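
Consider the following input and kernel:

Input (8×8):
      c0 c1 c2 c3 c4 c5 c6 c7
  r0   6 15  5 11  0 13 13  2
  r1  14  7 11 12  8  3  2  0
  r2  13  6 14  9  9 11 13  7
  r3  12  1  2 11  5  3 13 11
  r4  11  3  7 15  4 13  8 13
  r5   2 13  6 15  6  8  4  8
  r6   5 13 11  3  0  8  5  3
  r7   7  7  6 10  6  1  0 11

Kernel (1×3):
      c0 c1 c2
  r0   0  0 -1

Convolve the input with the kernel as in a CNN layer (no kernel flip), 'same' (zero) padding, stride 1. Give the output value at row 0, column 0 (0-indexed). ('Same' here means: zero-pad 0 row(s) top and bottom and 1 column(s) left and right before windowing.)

-15

The receptive field on the zero-padded input at this output position is [0 6 15]. Elementwise product with the kernel and sum: 15·-1.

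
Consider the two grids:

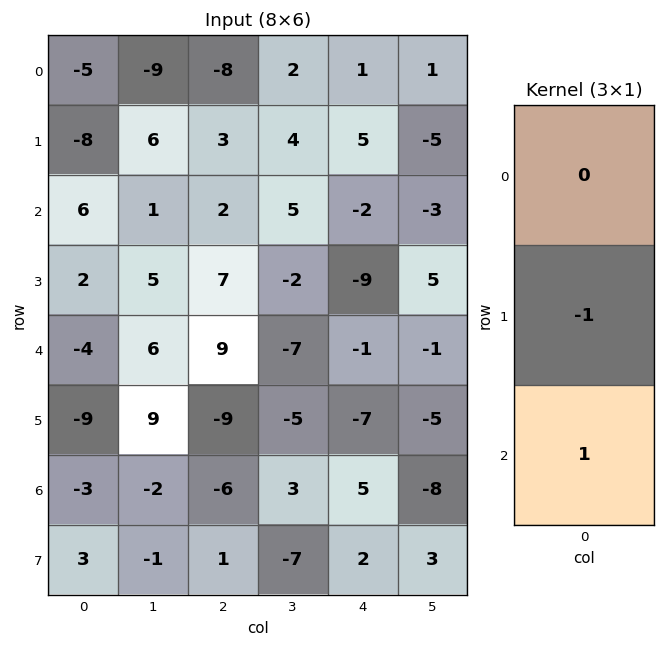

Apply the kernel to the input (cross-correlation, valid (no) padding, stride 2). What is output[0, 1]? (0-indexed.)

The receptive field on the input at this output position is [-8 / 3 / 2]. Elementwise product with the kernel and sum: 3·-1 + 2·1.

-1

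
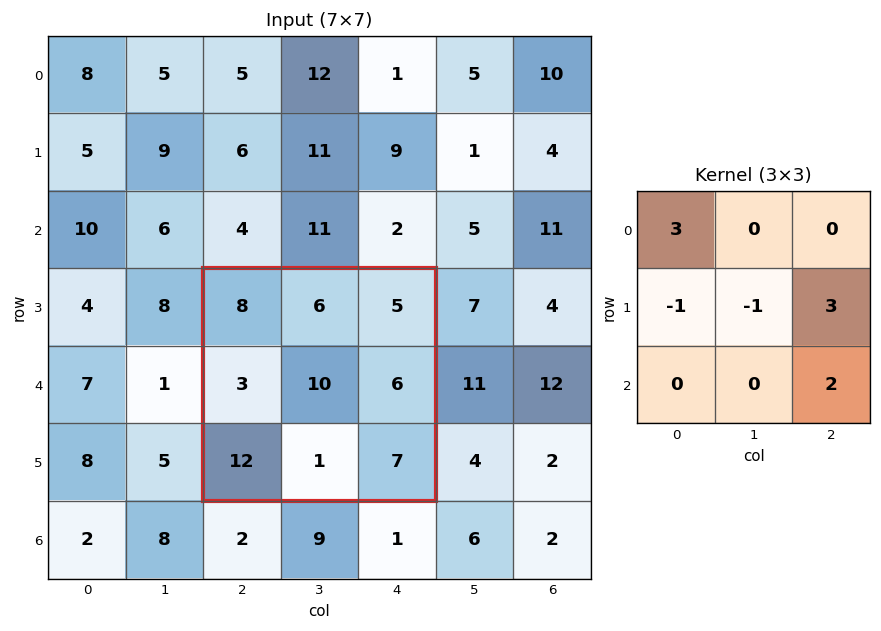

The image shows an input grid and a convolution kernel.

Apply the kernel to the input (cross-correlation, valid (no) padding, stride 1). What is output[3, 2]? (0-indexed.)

The receptive field on the input at this output position is [8 6 5 / 3 10 6 / 12 1 7]. Elementwise product with the kernel and sum: 8·3 + 3·-1 + 10·-1 + 6·3 + 7·2.

43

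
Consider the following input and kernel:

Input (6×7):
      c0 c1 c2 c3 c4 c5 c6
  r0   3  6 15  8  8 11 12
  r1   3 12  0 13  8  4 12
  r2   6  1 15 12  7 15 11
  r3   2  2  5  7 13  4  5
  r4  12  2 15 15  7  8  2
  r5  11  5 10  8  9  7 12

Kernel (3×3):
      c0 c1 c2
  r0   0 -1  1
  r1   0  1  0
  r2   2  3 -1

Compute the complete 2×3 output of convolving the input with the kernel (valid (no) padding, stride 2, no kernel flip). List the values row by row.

Output[0,0]: The receptive field on the input at this output position is [3 6 15 / 3 12 0 / 6 1 15]. Elementwise product with the kernel and sum: 6·-1 + 15·1 + 12·1 + 6·2 + 1·3 + 15·-1.

21 72 53
31 70 36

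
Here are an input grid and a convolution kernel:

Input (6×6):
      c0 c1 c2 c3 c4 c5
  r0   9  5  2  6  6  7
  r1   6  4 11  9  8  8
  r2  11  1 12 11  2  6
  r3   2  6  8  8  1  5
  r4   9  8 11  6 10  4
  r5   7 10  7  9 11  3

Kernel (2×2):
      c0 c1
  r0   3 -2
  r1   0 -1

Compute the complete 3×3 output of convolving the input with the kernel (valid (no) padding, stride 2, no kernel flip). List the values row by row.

Output[0,0]: The receptive field on the input at this output position is [9 5 / 6 4]. Elementwise product with the kernel and sum: 9·3 + 5·-2 + 4·-1.

13 -15 -4
25 6 -11
1 12 19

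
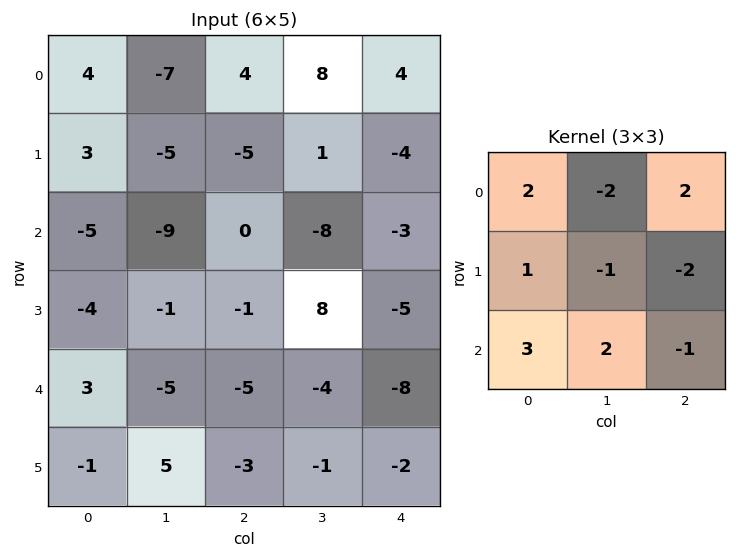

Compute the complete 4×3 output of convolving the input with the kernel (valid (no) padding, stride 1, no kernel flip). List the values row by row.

15 -27 -11
-3 -4 12
11 -71 -4
20 34 -22

Output[0,0]: The receptive field on the input at this output position is [4 -7 4 / 3 -5 -5 / -5 -9 0]. Elementwise product with the kernel and sum: 4·2 + -7·-2 + 4·2 + 3·1 + -5·-1 + -5·-2 + -5·3 + -9·2 + 0·-1.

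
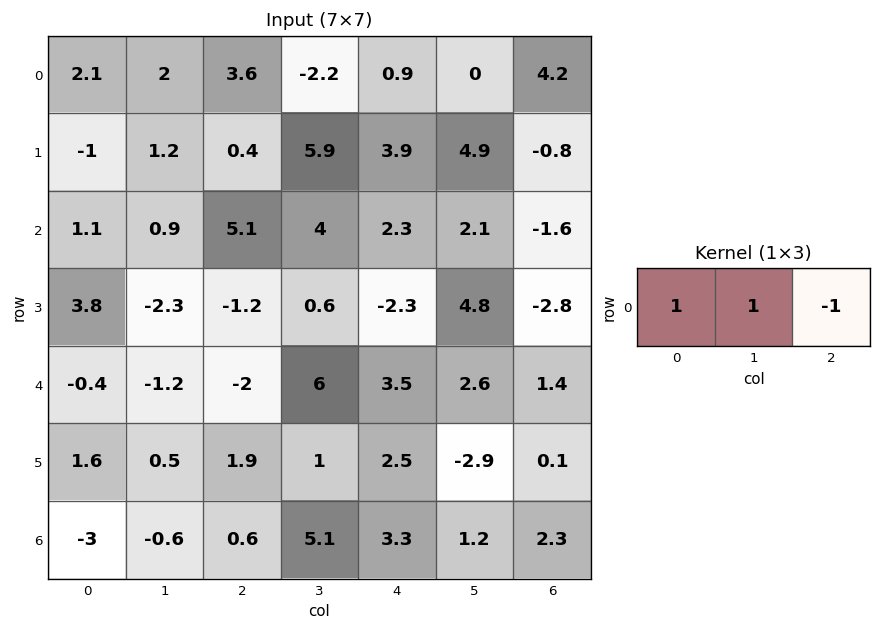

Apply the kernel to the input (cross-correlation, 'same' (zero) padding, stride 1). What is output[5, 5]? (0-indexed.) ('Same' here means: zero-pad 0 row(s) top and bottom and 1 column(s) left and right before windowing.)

The receptive field on the zero-padded input at this output position is [2.5 -2.9 0.1]. Elementwise product with the kernel and sum: 2.5·1 + -2.9·1 + 0.1·-1.

-0.5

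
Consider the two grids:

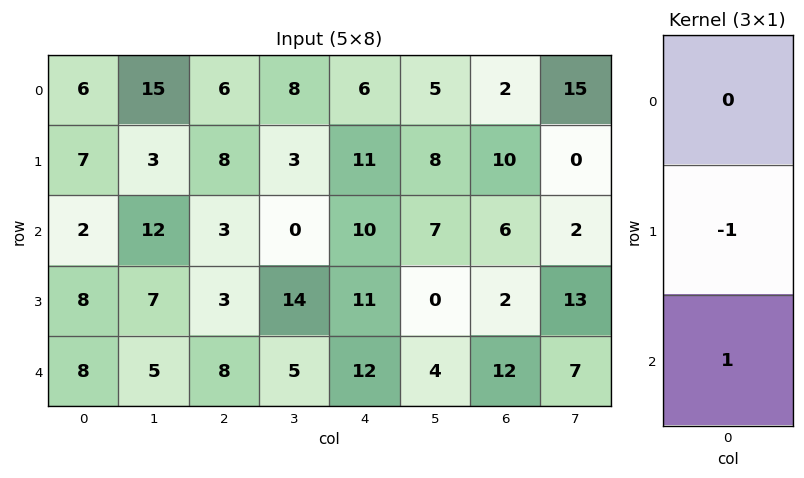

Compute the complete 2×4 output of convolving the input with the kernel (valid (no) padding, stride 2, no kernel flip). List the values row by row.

-5 -5 -1 -4
0 5 1 10

Output[0,0]: The receptive field on the input at this output position is [6 / 7 / 2]. Elementwise product with the kernel and sum: 7·-1 + 2·1.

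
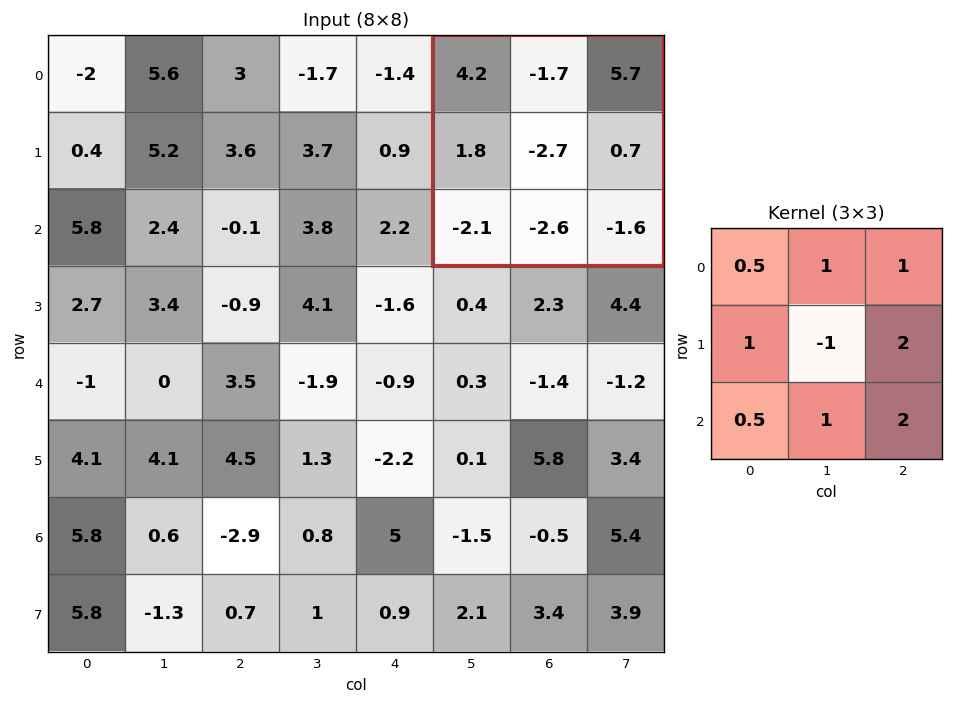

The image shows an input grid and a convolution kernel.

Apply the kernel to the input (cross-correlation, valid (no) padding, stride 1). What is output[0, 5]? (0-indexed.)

The receptive field on the input at this output position is [4.2 -1.7 5.7 / 1.8 -2.7 0.7 / -2.1 -2.6 -1.6]. Elementwise product with the kernel and sum: 4.2·0.5 + -1.7·1 + 5.7·1 + 1.8·1 + -2.7·-1 + 0.7·2 + -2.1·0.5 + -2.6·1 + -1.6·2.

5.15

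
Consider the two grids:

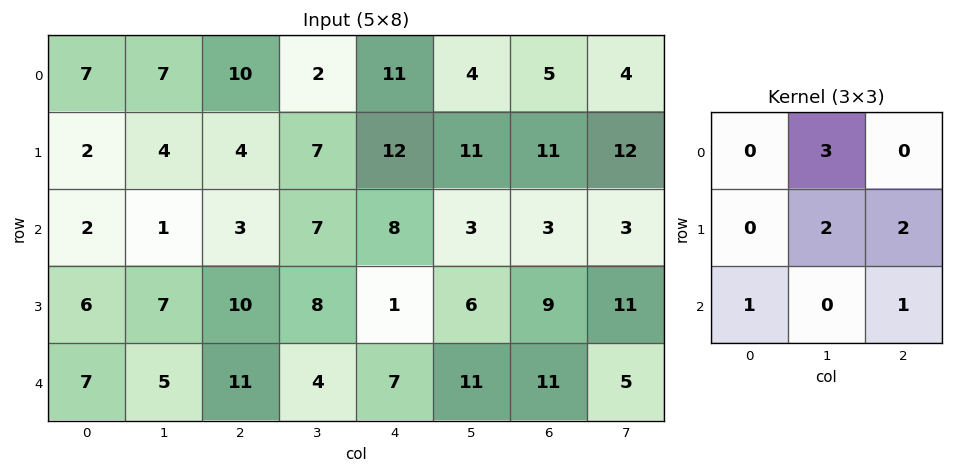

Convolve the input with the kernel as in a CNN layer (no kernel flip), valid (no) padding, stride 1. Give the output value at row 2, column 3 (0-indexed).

The receptive field on the input at this output position is [7 8 3 / 8 1 6 / 4 7 11]. Elementwise product with the kernel and sum: 8·3 + 1·2 + 6·2 + 4·1 + 11·1.

53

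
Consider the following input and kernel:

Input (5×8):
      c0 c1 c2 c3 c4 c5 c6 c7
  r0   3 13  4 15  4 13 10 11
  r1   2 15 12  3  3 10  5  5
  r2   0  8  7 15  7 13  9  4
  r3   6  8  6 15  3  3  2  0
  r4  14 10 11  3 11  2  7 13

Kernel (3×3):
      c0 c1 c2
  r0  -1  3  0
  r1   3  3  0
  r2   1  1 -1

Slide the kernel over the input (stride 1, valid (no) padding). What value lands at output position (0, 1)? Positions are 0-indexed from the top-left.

The receptive field on the input at this output position is [13 4 15 / 15 12 3 / 8 7 15]. Elementwise product with the kernel and sum: 13·-1 + 4·3 + 15·3 + 12·3 + 8·1 + 7·1 + 15·-1.

80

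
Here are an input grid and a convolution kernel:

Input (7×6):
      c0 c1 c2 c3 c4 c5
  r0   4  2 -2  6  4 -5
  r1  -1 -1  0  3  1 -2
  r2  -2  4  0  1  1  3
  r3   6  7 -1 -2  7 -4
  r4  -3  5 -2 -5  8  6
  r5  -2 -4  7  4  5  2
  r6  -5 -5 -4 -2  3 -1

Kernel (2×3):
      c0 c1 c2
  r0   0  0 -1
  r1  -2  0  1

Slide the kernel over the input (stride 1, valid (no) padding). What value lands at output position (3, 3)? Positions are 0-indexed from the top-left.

The receptive field on the input at this output position is [-2 7 -4 / -5 8 6]. Elementwise product with the kernel and sum: -4·-1 + -5·-2 + 6·1.

20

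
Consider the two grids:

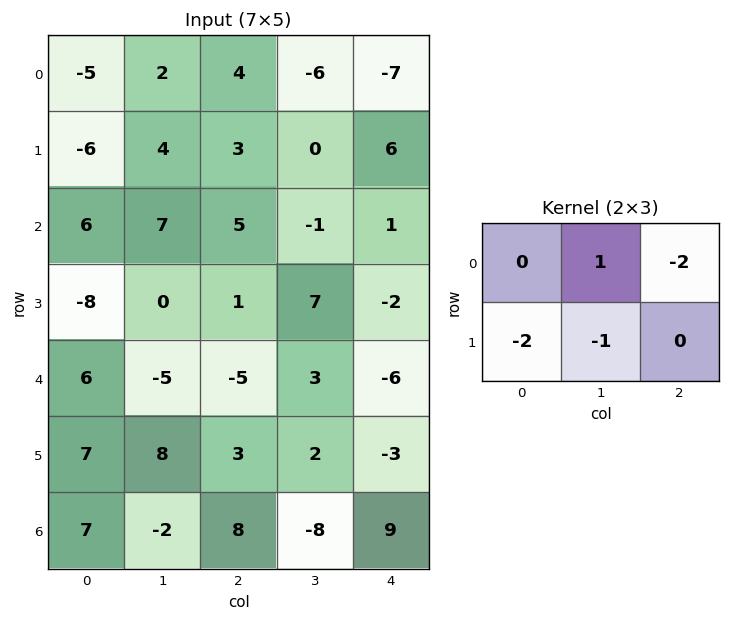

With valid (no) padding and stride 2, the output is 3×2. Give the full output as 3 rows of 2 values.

2 2
13 -12
-17 7

Output[0,0]: The receptive field on the input at this output position is [-5 2 4 / -6 4 3]. Elementwise product with the kernel and sum: 2·1 + 4·-2 + -6·-2 + 4·-1.
Output[0,1]: The receptive field on the input at this output position is [4 -6 -7 / 3 0 6]. Elementwise product with the kernel and sum: -6·1 + -7·-2 + 3·-2 + 0·-1.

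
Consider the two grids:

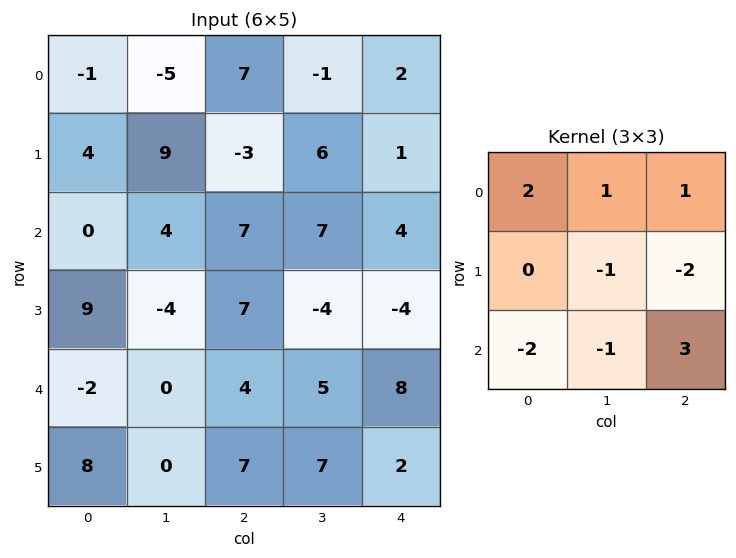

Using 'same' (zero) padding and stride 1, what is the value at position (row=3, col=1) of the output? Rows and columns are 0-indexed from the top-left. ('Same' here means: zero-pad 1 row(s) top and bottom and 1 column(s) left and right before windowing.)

17

The receptive field on the zero-padded input at this output position is [0 4 7 / 9 -4 7 / -2 0 4]. Elementwise product with the kernel and sum: 0·2 + 4·1 + 7·1 + -4·-1 + 7·-2 + -2·-2 + 0·-1 + 4·3.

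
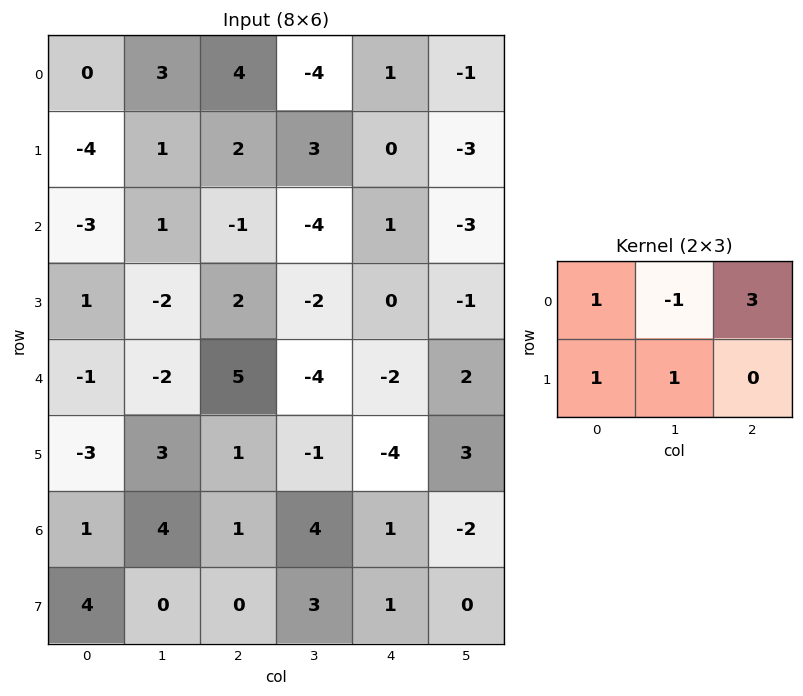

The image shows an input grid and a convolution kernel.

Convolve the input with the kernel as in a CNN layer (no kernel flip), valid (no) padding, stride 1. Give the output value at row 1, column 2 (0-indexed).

The receptive field on the input at this output position is [2 3 0 / -1 -4 1]. Elementwise product with the kernel and sum: 2·1 + 3·-1 + 0·3 + -1·1 + -4·1.

-6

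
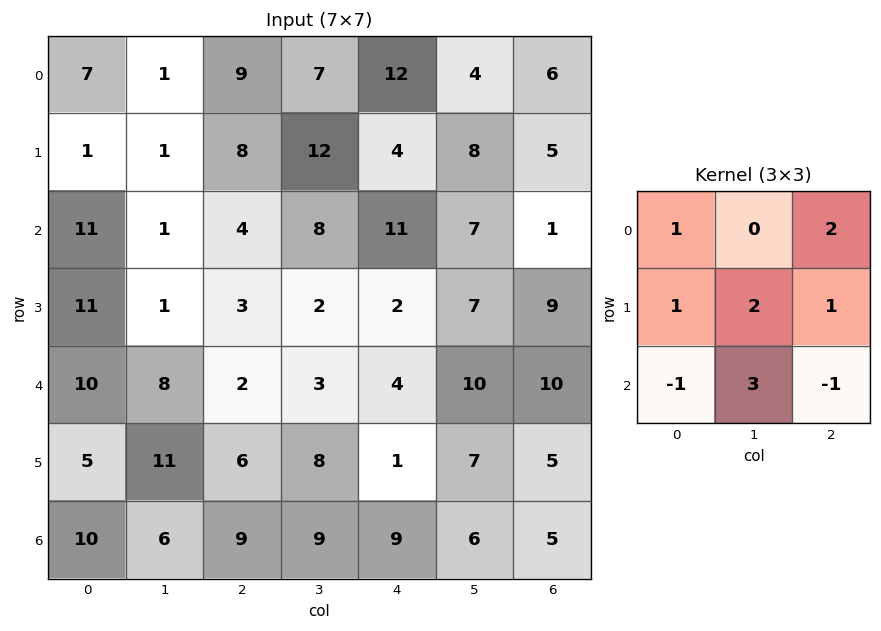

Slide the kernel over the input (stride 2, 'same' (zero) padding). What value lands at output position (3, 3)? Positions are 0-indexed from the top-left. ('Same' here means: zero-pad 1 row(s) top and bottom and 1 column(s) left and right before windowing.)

23

The receptive field on the zero-padded input at this output position is [7 5 0 / 6 5 0 / 0 0 0]. Elementwise product with the kernel and sum: 7·1 + 0·2 + 6·1 + 5·2 + 0·1 + 0·-1 + 0·3 + 0·-1.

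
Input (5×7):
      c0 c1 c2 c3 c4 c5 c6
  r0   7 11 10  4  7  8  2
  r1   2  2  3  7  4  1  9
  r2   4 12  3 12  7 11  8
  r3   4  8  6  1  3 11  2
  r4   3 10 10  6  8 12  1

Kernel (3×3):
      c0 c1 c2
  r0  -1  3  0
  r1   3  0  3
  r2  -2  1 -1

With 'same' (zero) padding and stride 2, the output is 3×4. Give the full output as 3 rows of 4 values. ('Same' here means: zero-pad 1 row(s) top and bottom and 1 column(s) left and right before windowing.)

Output[0,0]: The receptive field on the zero-padded input at this output position is [0 0 0 / 0 7 11 / 0 2 2]. Elementwise product with the kernel and sum: 0·-1 + 0·3 + 0·3 + 11·3 + 0·-2 + 2·1 + 2·-1.

33 37 25 31
38 68 64 39
42 58 62 31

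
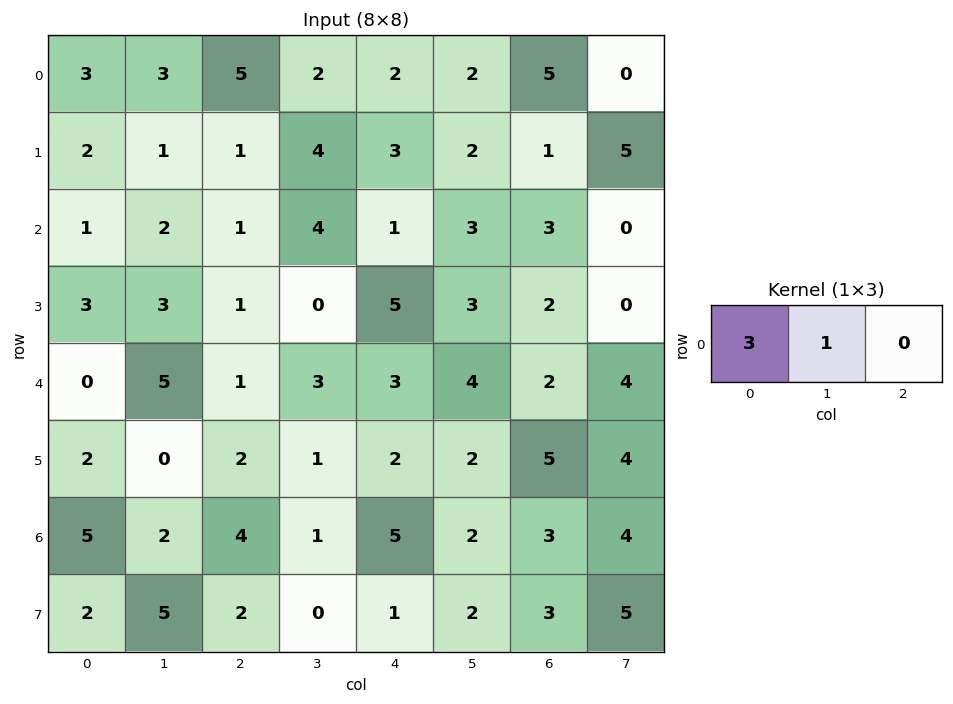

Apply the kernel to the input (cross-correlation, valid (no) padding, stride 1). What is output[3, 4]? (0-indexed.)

The receptive field on the input at this output position is [5 3 2]. Elementwise product with the kernel and sum: 5·3 + 3·1.

18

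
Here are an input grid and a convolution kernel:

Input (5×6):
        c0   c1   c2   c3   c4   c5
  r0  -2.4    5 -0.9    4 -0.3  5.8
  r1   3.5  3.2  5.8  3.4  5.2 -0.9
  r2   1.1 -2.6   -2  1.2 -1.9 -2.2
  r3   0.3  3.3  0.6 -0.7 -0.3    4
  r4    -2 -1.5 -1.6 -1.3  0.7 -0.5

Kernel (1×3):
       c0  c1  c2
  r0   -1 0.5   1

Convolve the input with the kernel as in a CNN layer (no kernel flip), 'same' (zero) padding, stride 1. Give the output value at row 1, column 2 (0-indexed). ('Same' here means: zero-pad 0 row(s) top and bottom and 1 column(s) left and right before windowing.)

3.1

The receptive field on the zero-padded input at this output position is [3.2 5.8 3.4]. Elementwise product with the kernel and sum: 3.2·-1 + 5.8·0.5 + 3.4·1.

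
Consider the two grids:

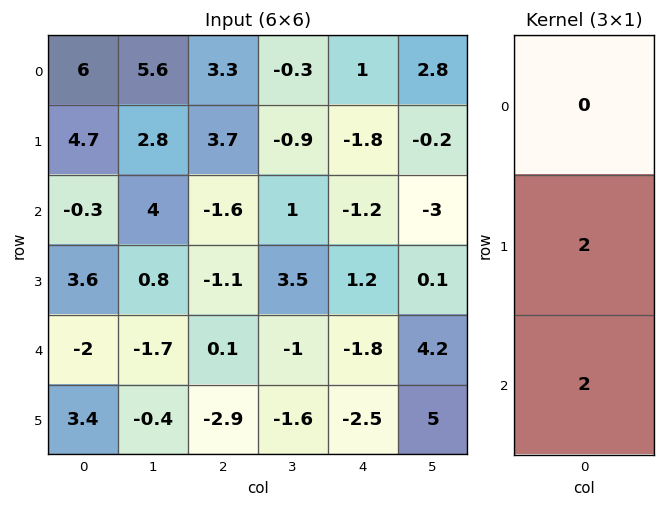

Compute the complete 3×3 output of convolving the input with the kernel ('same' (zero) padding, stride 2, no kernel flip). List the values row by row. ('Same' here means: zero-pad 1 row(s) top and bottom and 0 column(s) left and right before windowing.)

Output[0,0]: The receptive field on the zero-padded input at this output position is [0 / 6 / 4.7]. Elementwise product with the kernel and sum: 6·2 + 4.7·2.

21.4 14 -1.6
6.6 -5.4 0
2.8 -5.6 -8.6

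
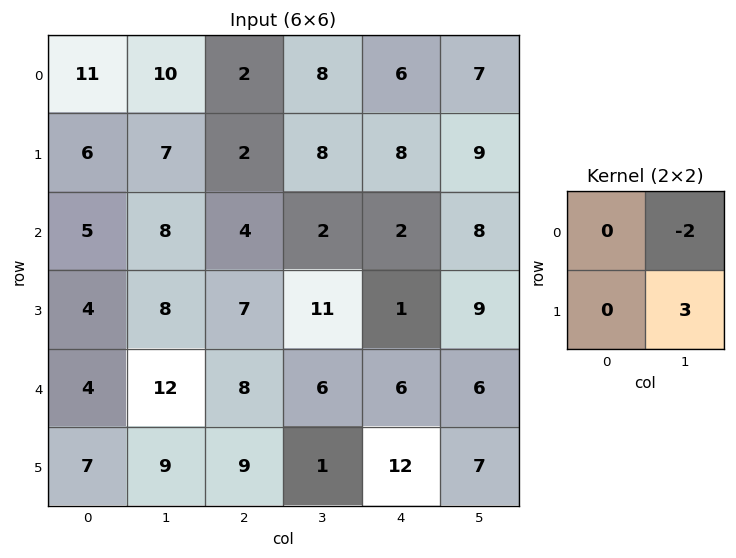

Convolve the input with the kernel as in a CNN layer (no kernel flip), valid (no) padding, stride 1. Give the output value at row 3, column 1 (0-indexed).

10

The receptive field on the input at this output position is [8 7 / 12 8]. Elementwise product with the kernel and sum: 7·-2 + 8·3.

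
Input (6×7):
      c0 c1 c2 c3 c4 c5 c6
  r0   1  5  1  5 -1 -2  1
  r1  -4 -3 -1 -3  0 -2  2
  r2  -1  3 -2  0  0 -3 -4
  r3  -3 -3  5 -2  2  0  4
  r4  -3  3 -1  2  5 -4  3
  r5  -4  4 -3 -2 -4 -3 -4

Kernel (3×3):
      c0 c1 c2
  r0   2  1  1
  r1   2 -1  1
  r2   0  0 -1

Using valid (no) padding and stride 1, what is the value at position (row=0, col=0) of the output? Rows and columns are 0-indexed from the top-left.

4

The receptive field on the input at this output position is [1 5 1 / -4 -3 -1 / -1 3 -2]. Elementwise product with the kernel and sum: 1·2 + 5·1 + 1·1 + -4·2 + -3·-1 + -1·1 + -2·-1.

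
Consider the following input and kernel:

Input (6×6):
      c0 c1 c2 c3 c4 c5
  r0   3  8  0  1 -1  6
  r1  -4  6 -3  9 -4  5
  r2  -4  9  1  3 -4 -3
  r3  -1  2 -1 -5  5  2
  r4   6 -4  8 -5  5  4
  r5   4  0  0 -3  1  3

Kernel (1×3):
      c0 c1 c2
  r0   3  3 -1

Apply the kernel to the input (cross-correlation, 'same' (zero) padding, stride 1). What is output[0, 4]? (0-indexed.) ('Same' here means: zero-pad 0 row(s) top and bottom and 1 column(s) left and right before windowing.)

The receptive field on the zero-padded input at this output position is [1 -1 6]. Elementwise product with the kernel and sum: 1·3 + -1·3 + 6·-1.

-6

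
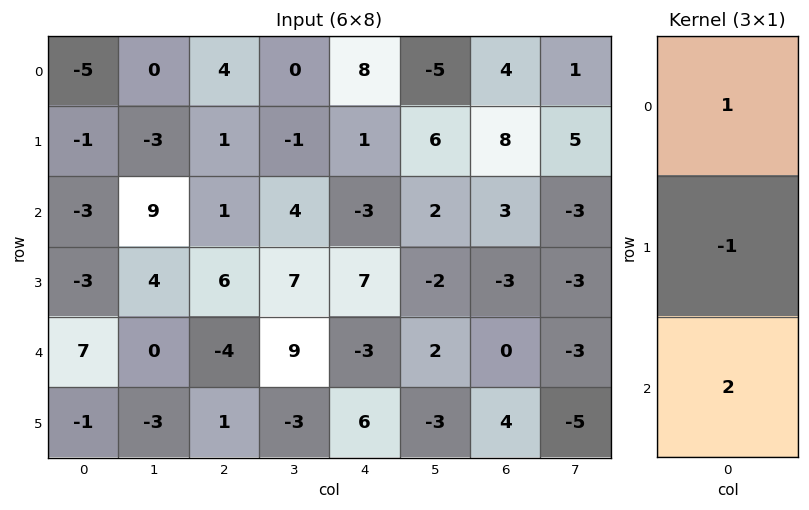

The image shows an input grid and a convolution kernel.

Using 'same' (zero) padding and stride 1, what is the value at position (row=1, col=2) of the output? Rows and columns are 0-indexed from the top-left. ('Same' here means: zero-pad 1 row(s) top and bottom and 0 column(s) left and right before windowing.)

The receptive field on the zero-padded input at this output position is [4 / 1 / 1]. Elementwise product with the kernel and sum: 4·1 + 1·-1 + 1·2.

5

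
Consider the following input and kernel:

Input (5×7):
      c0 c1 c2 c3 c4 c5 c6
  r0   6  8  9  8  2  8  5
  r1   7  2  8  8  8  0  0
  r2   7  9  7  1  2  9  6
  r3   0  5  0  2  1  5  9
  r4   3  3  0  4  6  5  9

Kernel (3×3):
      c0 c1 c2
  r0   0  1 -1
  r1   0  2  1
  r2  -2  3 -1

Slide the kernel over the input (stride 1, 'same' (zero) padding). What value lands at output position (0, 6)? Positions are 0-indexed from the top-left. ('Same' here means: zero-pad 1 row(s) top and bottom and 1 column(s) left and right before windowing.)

The receptive field on the zero-padded input at this output position is [0 0 0 / 8 5 0 / 0 0 0]. Elementwise product with the kernel and sum: 0·1 + 0·-1 + 5·2 + 0·1 + 0·-2 + 0·3 + 0·-1.

10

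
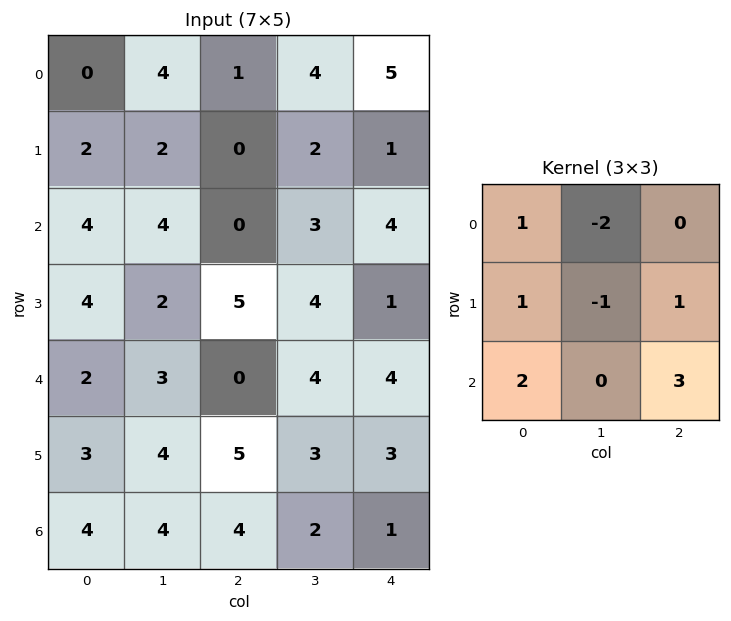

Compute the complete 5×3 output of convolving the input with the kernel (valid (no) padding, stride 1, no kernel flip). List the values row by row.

0 23 4
21 25 10
7 23 8
20 16 16
20 19 8

Output[0,0]: The receptive field on the input at this output position is [0 4 1 / 2 2 0 / 4 4 0]. Elementwise product with the kernel and sum: 0·1 + 4·-2 + 2·1 + 2·-1 + 0·1 + 4·2 + 0·3.
Output[0,1]: The receptive field on the input at this output position is [4 1 4 / 2 0 2 / 4 0 3]. Elementwise product with the kernel and sum: 4·1 + 1·-2 + 2·1 + 0·-1 + 2·1 + 4·2 + 3·3.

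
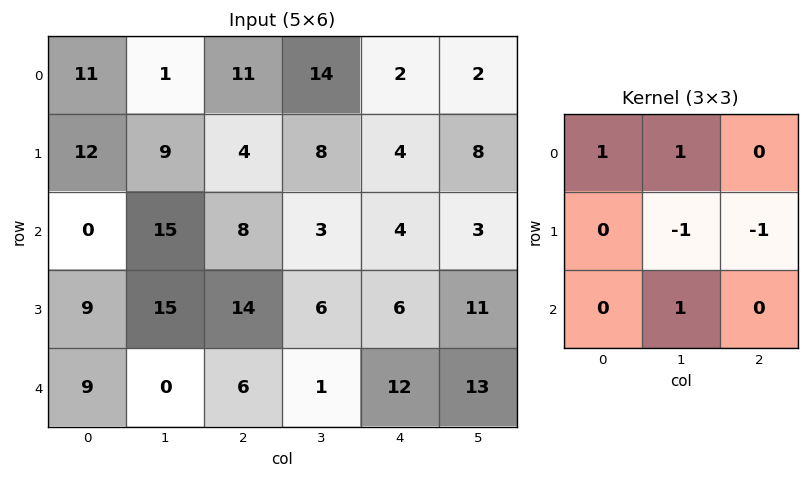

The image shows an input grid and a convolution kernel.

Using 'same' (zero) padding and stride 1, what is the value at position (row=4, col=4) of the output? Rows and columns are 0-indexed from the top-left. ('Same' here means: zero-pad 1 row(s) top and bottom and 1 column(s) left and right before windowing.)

The receptive field on the zero-padded input at this output position is [6 6 11 / 1 12 13 / 0 0 0]. Elementwise product with the kernel and sum: 6·1 + 6·1 + 12·-1 + 13·-1 + 0·1.

-13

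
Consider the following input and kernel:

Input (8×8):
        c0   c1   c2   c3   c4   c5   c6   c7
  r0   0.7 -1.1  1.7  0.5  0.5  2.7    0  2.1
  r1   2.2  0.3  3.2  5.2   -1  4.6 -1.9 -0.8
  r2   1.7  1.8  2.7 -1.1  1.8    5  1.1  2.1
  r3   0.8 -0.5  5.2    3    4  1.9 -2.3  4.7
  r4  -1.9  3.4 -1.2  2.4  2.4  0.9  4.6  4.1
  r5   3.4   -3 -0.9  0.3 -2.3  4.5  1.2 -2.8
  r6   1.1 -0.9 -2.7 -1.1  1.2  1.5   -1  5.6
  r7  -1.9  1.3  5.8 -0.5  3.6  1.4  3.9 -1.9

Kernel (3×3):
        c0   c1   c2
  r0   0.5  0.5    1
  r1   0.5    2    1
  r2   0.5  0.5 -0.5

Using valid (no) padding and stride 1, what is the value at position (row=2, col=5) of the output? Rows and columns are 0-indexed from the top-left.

6.9

The receptive field on the input at this output position is [5 1.1 2.1 / 1.9 -2.3 4.7 / 0.9 4.6 4.1]. Elementwise product with the kernel and sum: 5·0.5 + 1.1·0.5 + 2.1·1 + 1.9·0.5 + -2.3·2 + 4.7·1 + 0.9·0.5 + 4.6·0.5 + 4.1·-0.5.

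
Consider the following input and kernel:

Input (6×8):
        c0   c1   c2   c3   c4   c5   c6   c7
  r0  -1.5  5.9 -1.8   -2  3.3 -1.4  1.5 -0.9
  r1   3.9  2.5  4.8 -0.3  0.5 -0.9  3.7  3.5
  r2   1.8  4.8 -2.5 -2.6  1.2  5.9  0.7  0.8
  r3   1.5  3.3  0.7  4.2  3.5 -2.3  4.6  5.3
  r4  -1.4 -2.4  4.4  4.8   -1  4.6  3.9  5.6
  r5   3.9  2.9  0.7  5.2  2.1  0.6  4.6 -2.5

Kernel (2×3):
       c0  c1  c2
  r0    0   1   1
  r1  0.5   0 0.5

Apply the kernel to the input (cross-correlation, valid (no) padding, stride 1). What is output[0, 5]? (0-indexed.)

The receptive field on the input at this output position is [-1.4 1.5 -0.9 / -0.9 3.7 3.5]. Elementwise product with the kernel and sum: 1.5·1 + -0.9·1 + -0.9·0.5 + 3.5·0.5.

1.9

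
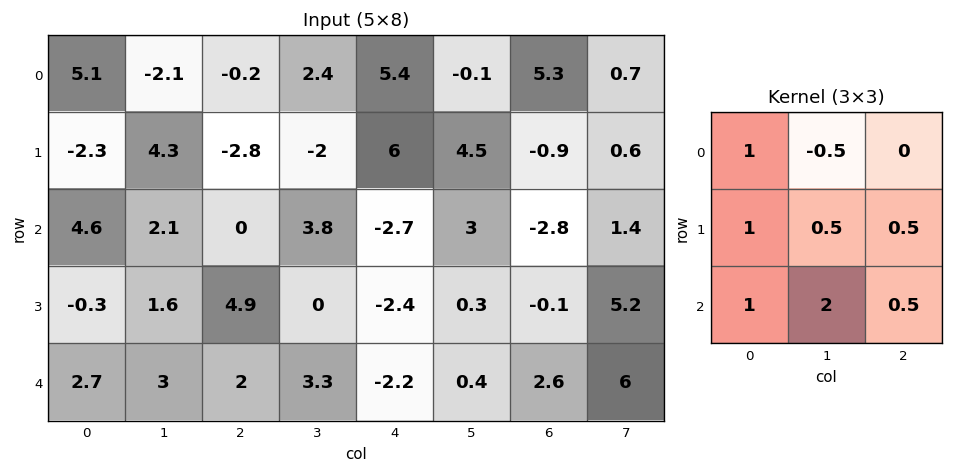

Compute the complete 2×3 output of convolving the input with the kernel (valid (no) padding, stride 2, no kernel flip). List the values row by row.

Output[0,0]: The receptive field on the input at this output position is [5.1 -2.1 -0.2 / -2.3 4.3 -2.8 / 4.6 2.1 0]. Elementwise product with the kernel and sum: 5.1·1 + -2.1·-0.5 + -2.3·1 + 4.3·0.5 + -2.8·0.5 + 4.6·1 + 2.1·2 + 0·0.5.
Output[0,1]: The receptive field on the input at this output position is [-0.2 2.4 5.4 / -2.8 -2 6 / 0 3.8 -2.7]. Elementwise product with the kernel and sum: -0.2·1 + 2.4·-0.5 + -2.8·1 + -2·0.5 + 6·0.5 + 0·1 + 3.8·2 + -2.7·0.5.

13.4 4.05 15.15
16.2 9.3 -6.6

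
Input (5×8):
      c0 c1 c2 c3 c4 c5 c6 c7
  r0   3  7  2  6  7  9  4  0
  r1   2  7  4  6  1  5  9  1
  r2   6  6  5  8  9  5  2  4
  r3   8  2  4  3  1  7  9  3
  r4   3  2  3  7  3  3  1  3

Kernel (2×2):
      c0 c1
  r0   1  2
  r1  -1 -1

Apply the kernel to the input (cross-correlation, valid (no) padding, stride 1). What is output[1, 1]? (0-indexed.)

The receptive field on the input at this output position is [7 4 / 6 5]. Elementwise product with the kernel and sum: 7·1 + 4·2 + 6·-1 + 5·-1.

4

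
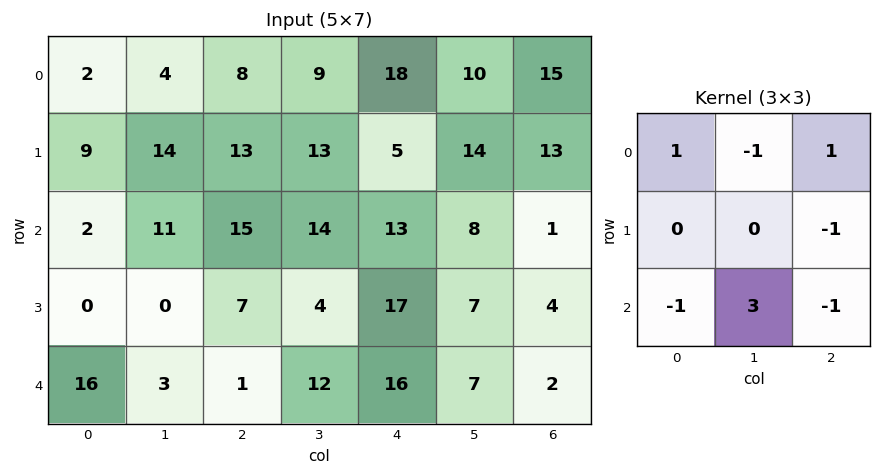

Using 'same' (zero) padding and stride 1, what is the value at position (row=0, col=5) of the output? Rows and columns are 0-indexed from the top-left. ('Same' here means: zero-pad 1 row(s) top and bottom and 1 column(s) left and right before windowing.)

The receptive field on the zero-padded input at this output position is [0 0 0 / 18 10 15 / 5 14 13]. Elementwise product with the kernel and sum: 0·1 + 0·-1 + 0·1 + 15·-1 + 5·-1 + 14·3 + 13·-1.

9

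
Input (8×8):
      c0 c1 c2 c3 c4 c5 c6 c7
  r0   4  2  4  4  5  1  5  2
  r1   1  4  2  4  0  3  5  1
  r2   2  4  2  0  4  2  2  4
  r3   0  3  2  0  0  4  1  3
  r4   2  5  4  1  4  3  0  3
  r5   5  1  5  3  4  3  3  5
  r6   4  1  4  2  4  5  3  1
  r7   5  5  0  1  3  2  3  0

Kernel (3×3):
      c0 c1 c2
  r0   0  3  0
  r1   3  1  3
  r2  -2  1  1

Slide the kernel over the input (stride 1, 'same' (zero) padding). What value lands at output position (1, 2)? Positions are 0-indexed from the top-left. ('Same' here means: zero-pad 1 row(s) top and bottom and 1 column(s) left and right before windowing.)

32

The receptive field on the zero-padded input at this output position is [2 4 4 / 4 2 4 / 4 2 0]. Elementwise product with the kernel and sum: 4·3 + 4·3 + 2·1 + 4·3 + 4·-2 + 2·1 + 0·1.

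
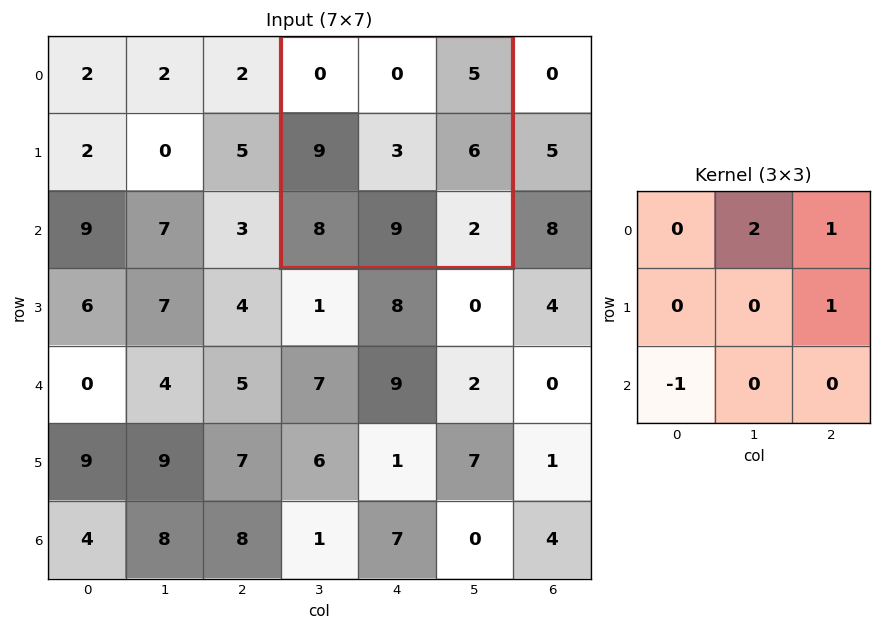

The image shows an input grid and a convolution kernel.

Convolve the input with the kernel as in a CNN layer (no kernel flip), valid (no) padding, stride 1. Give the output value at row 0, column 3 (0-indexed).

3

The receptive field on the input at this output position is [0 0 5 / 9 3 6 / 8 9 2]. Elementwise product with the kernel and sum: 0·2 + 5·1 + 6·1 + 8·-1.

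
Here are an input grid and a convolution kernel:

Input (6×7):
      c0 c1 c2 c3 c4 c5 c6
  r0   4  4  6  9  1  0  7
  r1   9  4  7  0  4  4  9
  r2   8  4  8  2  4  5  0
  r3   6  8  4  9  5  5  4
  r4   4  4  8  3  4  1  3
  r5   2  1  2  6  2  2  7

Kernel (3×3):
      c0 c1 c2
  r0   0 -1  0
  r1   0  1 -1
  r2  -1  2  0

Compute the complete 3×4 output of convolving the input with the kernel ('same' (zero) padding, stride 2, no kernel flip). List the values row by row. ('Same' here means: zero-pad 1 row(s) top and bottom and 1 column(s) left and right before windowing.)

Output[0,0]: The receptive field on the zero-padded input at this output position is [0 0 0 / 0 4 4 / 0 9 4]. Elementwise product with the kernel and sum: 0·-1 + 4·1 + 4·-1 + 0·-1 + 9·2.
Output[0,1]: The receptive field on the zero-padded input at this output position is [0 0 0 / 4 6 9 / 4 7 0]. Elementwise product with the kernel and sum: 0·-1 + 6·1 + 9·-1 + 4·-1 + 7·2.

18 7 9 21
7 -1 -4 -6
-2 4 -4 11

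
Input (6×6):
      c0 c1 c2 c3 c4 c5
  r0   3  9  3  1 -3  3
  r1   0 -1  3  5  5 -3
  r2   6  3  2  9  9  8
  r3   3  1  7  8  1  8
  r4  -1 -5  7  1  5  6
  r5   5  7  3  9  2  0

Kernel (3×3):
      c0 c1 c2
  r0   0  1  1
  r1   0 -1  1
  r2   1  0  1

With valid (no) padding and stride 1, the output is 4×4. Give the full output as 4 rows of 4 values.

Output[0,0]: The receptive field on the input at this output position is [3 9 3 / 0 -1 3 / 6 3 2]. Elementwise product with the kernel and sum: 9·1 + 3·1 + -1·-1 + 3·1 + 6·1 + 2·1.
Output[0,1]: The receptive field on the input at this output position is [9 3 1 / -1 3 5 / 3 2 9]. Elementwise product with the kernel and sum: 3·1 + 1·1 + 3·-1 + 5·1 + 3·1 + 9·1.

24 18 9 9
11 24 18 17
17 8 23 31
28 25 18 19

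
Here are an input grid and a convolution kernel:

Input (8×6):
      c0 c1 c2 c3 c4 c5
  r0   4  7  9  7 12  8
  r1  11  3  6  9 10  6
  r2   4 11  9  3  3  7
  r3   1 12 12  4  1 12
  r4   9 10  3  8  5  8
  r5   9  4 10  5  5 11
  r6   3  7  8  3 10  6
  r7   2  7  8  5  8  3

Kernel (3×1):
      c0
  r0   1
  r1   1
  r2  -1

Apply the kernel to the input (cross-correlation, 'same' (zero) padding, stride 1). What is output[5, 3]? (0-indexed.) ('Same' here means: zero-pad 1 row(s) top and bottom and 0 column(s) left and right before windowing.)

The receptive field on the zero-padded input at this output position is [8 / 5 / 3]. Elementwise product with the kernel and sum: 8·1 + 5·1 + 3·-1.

10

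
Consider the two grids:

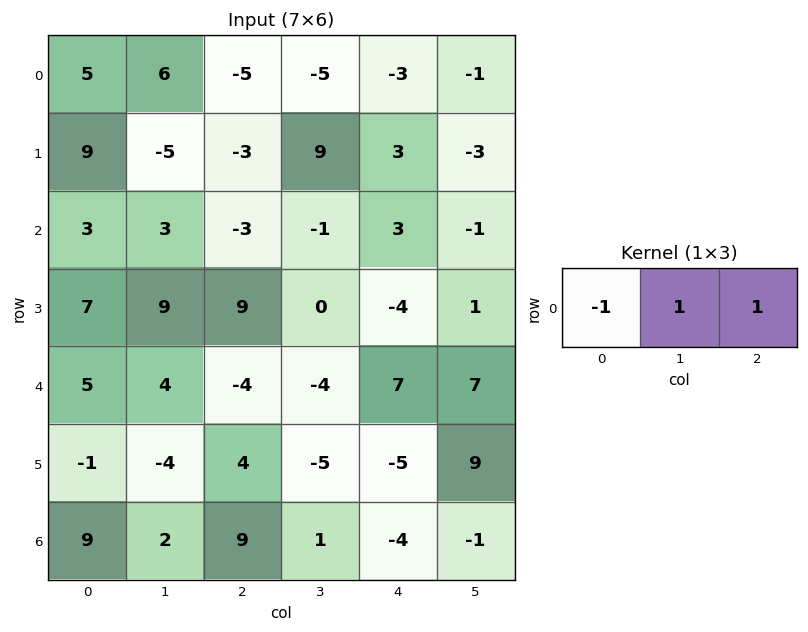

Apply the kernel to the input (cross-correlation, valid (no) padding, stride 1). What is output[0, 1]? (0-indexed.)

The receptive field on the input at this output position is [6 -5 -5]. Elementwise product with the kernel and sum: 6·-1 + -5·1 + -5·1.

-16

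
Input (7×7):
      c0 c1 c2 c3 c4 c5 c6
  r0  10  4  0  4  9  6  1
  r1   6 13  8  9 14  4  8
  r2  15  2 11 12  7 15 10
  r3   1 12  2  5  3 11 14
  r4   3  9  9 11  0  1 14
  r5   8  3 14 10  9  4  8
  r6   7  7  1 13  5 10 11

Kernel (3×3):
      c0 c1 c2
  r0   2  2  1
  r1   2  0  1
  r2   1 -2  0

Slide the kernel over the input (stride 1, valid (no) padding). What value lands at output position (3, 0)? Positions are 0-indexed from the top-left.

45

The receptive field on the input at this output position is [1 12 2 / 3 9 9 / 8 3 14]. Elementwise product with the kernel and sum: 1·2 + 12·2 + 2·1 + 3·2 + 9·1 + 8·1 + 3·-2.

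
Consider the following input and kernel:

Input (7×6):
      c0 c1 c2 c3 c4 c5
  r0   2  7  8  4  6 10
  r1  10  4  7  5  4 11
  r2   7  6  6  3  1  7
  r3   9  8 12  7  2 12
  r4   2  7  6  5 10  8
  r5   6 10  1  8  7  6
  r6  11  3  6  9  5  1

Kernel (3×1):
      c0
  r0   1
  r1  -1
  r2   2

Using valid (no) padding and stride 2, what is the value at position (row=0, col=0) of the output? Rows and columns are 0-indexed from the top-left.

The receptive field on the input at this output position is [2 / 10 / 7]. Elementwise product with the kernel and sum: 2·1 + 10·-1 + 7·2.

6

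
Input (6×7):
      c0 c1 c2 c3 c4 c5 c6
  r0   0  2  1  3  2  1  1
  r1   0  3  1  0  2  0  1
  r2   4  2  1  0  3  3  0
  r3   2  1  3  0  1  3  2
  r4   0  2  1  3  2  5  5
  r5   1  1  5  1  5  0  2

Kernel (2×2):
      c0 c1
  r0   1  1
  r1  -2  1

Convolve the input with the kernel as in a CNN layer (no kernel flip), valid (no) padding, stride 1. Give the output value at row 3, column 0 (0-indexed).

The receptive field on the input at this output position is [2 1 / 0 2]. Elementwise product with the kernel and sum: 2·1 + 1·1 + 0·-2 + 2·1.

5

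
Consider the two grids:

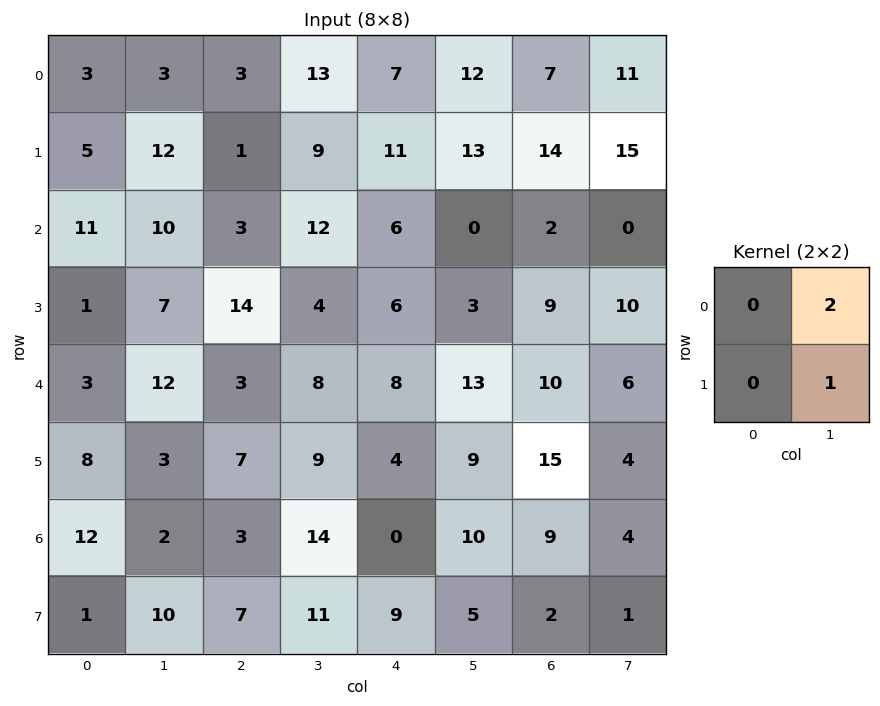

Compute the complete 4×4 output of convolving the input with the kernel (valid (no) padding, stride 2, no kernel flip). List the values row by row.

18 35 37 37
27 28 3 10
27 25 35 16
14 39 25 9

Output[0,0]: The receptive field on the input at this output position is [3 3 / 5 12]. Elementwise product with the kernel and sum: 3·2 + 12·1.
Output[0,1]: The receptive field on the input at this output position is [3 13 / 1 9]. Elementwise product with the kernel and sum: 13·2 + 9·1.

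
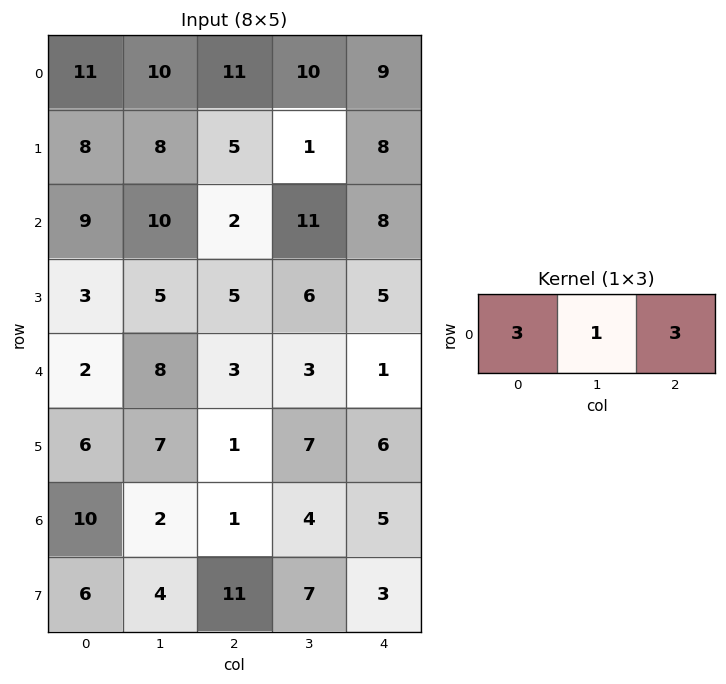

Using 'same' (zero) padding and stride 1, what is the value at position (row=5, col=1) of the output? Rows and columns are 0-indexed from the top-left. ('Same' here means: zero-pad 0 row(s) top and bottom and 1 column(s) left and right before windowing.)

28

The receptive field on the zero-padded input at this output position is [6 7 1]. Elementwise product with the kernel and sum: 6·3 + 7·1 + 1·3.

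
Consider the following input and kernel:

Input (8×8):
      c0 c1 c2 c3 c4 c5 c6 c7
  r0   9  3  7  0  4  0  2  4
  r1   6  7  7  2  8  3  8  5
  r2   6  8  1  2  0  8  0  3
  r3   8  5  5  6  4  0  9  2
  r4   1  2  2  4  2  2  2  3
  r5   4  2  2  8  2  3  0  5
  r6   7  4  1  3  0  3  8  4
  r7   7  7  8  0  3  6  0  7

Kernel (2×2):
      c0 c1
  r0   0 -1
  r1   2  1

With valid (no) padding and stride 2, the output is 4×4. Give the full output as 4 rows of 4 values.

16 16 19 17
13 14 0 17
8 8 5 2
17 13 9 3

Output[0,0]: The receptive field on the input at this output position is [9 3 / 6 7]. Elementwise product with the kernel and sum: 3·-1 + 6·2 + 7·1.
Output[0,1]: The receptive field on the input at this output position is [7 0 / 7 2]. Elementwise product with the kernel and sum: 0·-1 + 7·2 + 2·1.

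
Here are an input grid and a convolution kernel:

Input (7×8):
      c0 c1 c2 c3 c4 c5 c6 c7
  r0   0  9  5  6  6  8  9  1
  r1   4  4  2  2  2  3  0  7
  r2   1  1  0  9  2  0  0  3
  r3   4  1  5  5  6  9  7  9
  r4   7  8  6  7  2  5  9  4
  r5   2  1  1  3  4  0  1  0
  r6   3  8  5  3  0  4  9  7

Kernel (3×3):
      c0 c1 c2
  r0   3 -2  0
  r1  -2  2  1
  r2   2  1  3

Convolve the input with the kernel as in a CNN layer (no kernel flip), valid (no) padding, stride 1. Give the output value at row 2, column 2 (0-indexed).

The receptive field on the input at this output position is [0 9 2 / 5 5 6 / 6 7 2]. Elementwise product with the kernel and sum: 0·3 + 9·-2 + 5·-2 + 5·2 + 6·1 + 6·2 + 7·1 + 2·3.

13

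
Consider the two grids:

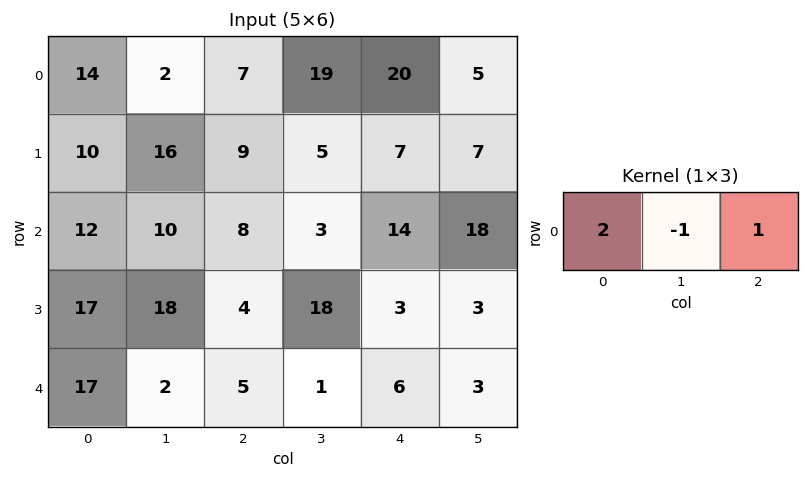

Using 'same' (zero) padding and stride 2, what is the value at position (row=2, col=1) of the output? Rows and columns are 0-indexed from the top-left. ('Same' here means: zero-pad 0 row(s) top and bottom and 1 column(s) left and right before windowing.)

0

The receptive field on the zero-padded input at this output position is [2 5 1]. Elementwise product with the kernel and sum: 2·2 + 5·-1 + 1·1.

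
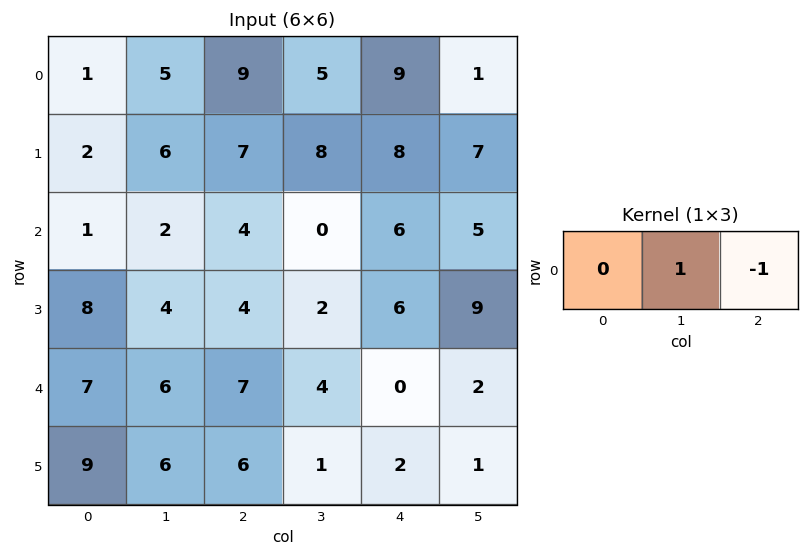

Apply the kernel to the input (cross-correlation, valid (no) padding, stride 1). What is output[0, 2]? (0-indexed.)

-4

The receptive field on the input at this output position is [9 5 9]. Elementwise product with the kernel and sum: 5·1 + 9·-1.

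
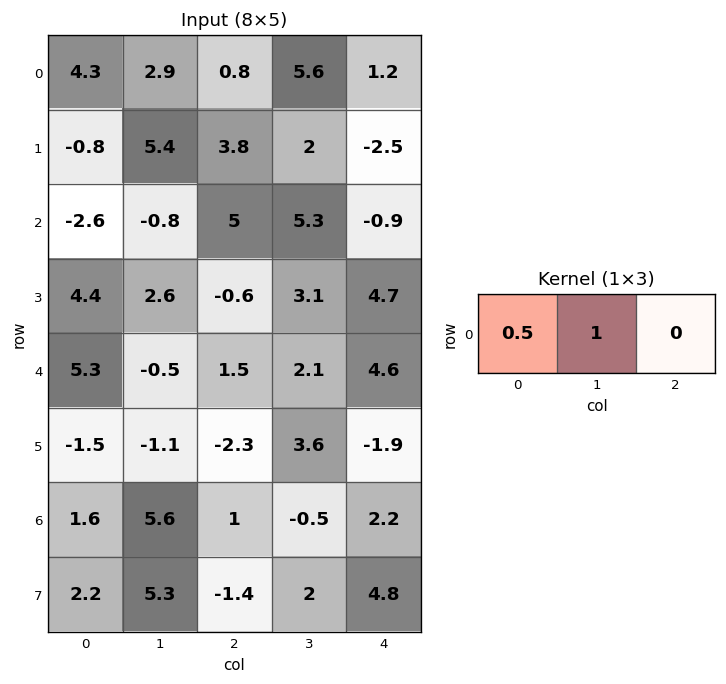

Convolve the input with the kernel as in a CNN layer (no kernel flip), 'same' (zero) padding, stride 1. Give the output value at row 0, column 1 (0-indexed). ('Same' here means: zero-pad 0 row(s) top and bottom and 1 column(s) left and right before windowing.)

The receptive field on the zero-padded input at this output position is [4.3 2.9 0.8]. Elementwise product with the kernel and sum: 4.3·0.5 + 2.9·1.

5.05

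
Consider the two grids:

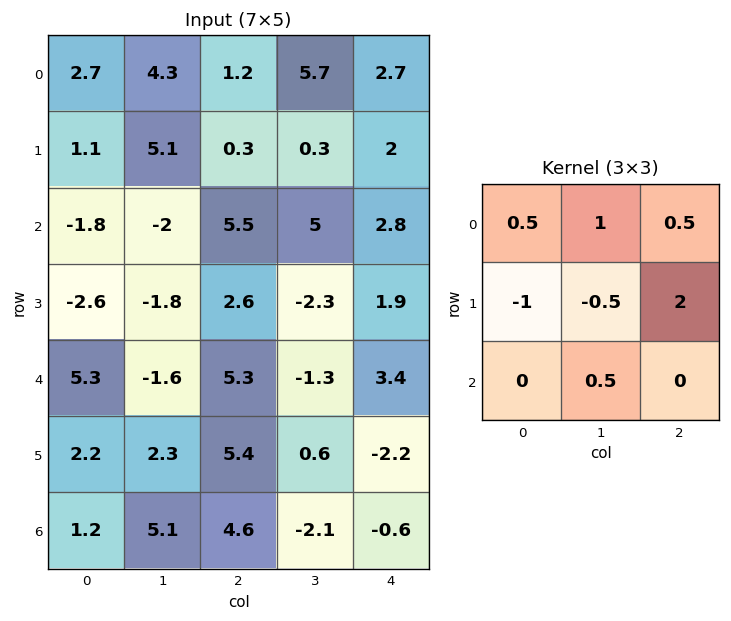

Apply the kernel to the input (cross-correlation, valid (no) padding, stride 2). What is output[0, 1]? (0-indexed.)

The receptive field on the input at this output position is [1.2 5.7 2.7 / 0.3 0.3 2 / 5.5 5 2.8]. Elementwise product with the kernel and sum: 1.2·0.5 + 5.7·1 + 2.7·0.5 + 0.3·-1 + 0.3·-0.5 + 2·2 + 5·0.5.

13.7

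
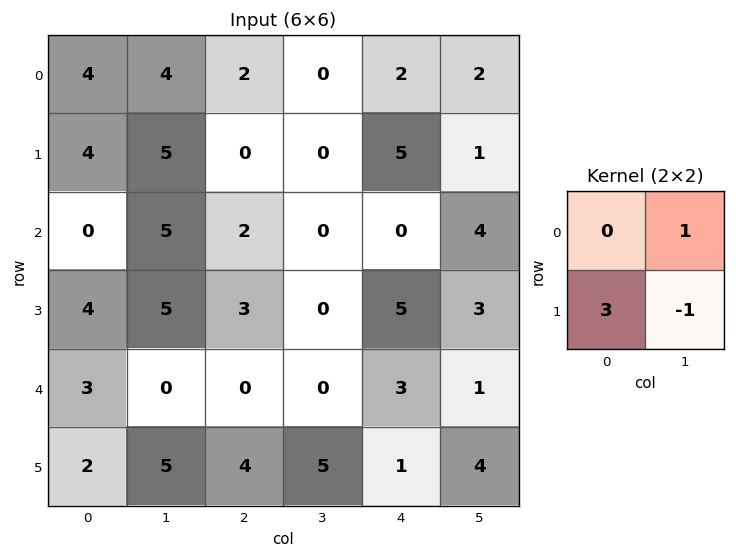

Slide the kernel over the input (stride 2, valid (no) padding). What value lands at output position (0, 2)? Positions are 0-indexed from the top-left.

16

The receptive field on the input at this output position is [2 2 / 5 1]. Elementwise product with the kernel and sum: 2·1 + 5·3 + 1·-1.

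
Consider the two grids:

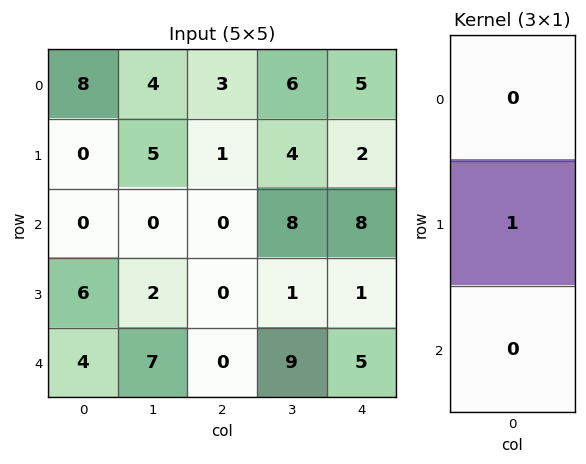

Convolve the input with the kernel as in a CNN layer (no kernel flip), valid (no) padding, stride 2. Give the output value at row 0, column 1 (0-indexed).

The receptive field on the input at this output position is [3 / 1 / 0]. Elementwise product with the kernel and sum: 1·1.

1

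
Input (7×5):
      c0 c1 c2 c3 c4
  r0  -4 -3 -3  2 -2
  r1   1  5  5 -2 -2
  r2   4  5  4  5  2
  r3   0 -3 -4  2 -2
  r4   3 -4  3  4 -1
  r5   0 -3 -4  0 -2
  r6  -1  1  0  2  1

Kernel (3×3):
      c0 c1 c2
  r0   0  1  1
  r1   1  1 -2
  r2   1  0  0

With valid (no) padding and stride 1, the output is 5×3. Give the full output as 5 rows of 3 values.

Output[0,0]: The receptive field on the input at this output position is [-4 -3 -3 / 1 5 5 / 4 5 4]. Elementwise product with the kernel and sum: -3·1 + -3·1 + 1·1 + 5·1 + 5·-2 + 4·1.

-6 18 11
11 -1 -3
17 -6 12
-14 -14 5
3 1 3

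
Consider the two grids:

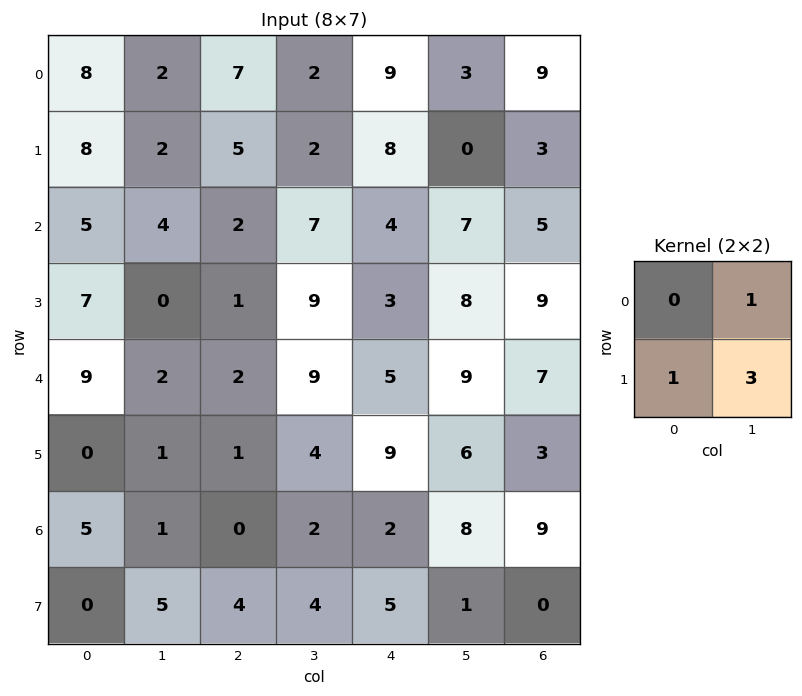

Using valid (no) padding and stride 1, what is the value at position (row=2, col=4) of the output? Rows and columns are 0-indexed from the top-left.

34

The receptive field on the input at this output position is [4 7 / 3 8]. Elementwise product with the kernel and sum: 7·1 + 3·1 + 8·3.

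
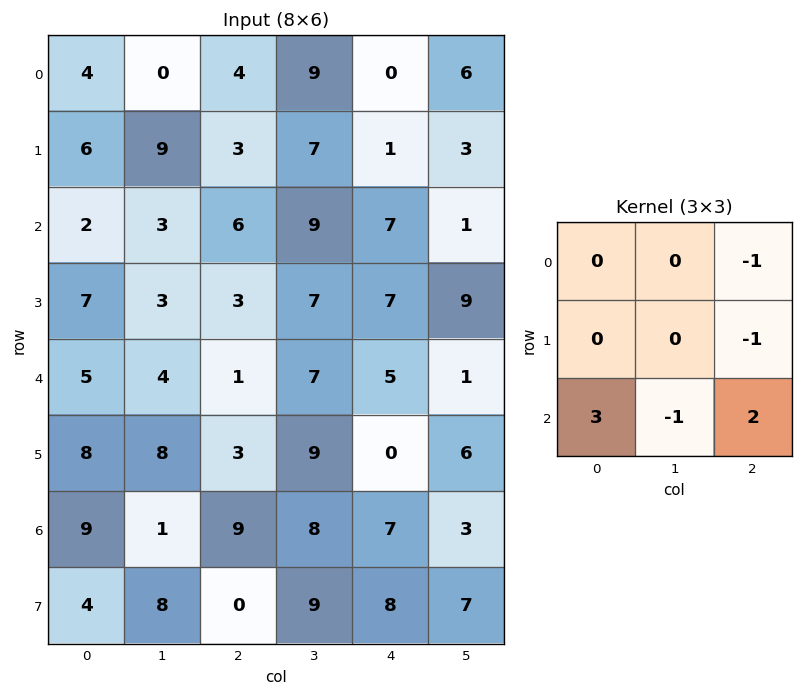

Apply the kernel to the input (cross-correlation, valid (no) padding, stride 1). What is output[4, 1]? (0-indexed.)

The receptive field on the input at this output position is [4 1 7 / 8 3 9 / 1 9 8]. Elementwise product with the kernel and sum: 7·-1 + 9·-1 + 1·3 + 9·-1 + 8·2.

-6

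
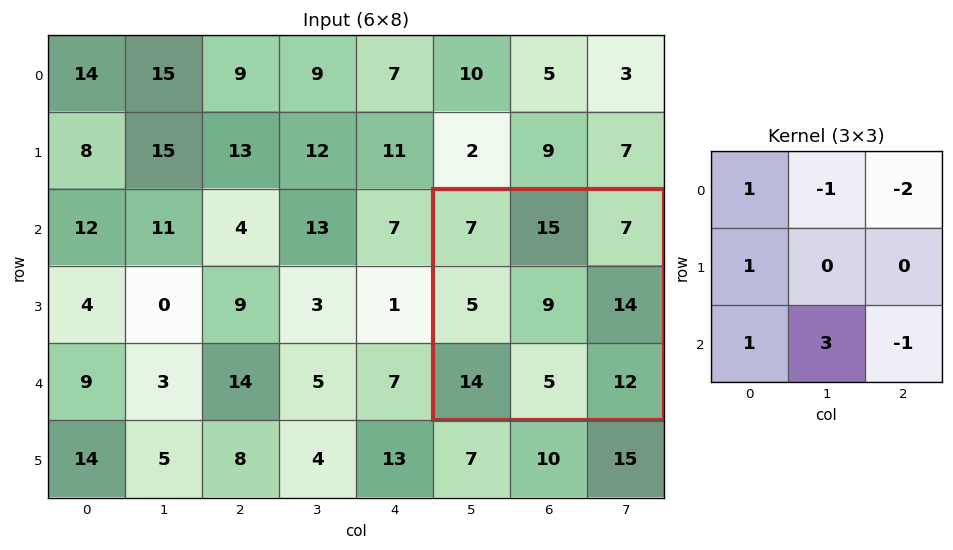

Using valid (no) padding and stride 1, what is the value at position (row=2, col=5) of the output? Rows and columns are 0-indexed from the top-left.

0

The receptive field on the input at this output position is [7 15 7 / 5 9 14 / 14 5 12]. Elementwise product with the kernel and sum: 7·1 + 15·-1 + 7·-2 + 5·1 + 14·1 + 5·3 + 12·-1.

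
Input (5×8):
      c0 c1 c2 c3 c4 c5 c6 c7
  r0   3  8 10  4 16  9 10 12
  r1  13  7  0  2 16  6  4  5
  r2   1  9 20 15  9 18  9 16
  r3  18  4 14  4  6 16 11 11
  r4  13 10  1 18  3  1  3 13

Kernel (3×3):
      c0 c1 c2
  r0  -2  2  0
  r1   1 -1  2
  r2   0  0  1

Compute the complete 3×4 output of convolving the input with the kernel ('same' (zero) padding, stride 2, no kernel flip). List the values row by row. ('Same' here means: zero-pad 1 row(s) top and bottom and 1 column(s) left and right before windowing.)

Output[0,0]: The receptive field on the zero-padded input at this output position is [0 0 0 / 0 3 8 / 0 13 7]. Elementwise product with the kernel and sum: 0·-2 + 0·2 + 0·1 + 3·-1 + 8·2 + 7·1.
Output[0,1]: The receptive field on the zero-padded input at this output position is [0 0 0 / 8 10 4 / 7 0 2]. Elementwise product with the kernel and sum: 0·-2 + 0·2 + 8·1 + 10·-1 + 4·2 + 2·1.

20 8 12 28
47 9 86 48
43 65 21 14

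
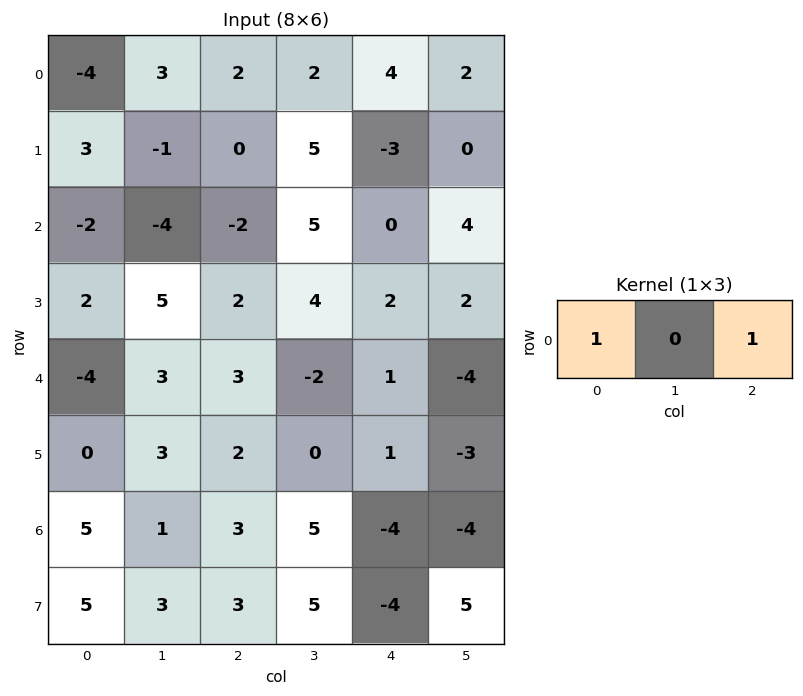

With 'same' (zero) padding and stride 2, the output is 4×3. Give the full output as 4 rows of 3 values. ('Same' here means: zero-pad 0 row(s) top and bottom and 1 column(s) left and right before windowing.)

3 5 4
-4 1 9
3 1 -6
1 6 1

Output[0,0]: The receptive field on the zero-padded input at this output position is [0 -4 3]. Elementwise product with the kernel and sum: 0·1 + 3·1.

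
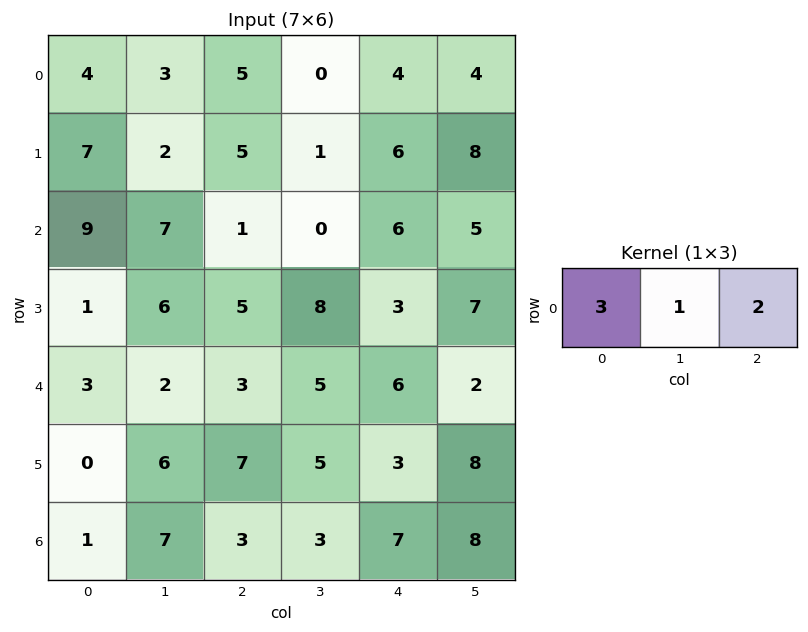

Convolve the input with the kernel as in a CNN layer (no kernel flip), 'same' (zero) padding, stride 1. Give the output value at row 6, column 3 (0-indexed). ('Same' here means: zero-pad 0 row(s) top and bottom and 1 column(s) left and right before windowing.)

The receptive field on the zero-padded input at this output position is [3 3 7]. Elementwise product with the kernel and sum: 3·3 + 3·1 + 7·2.

26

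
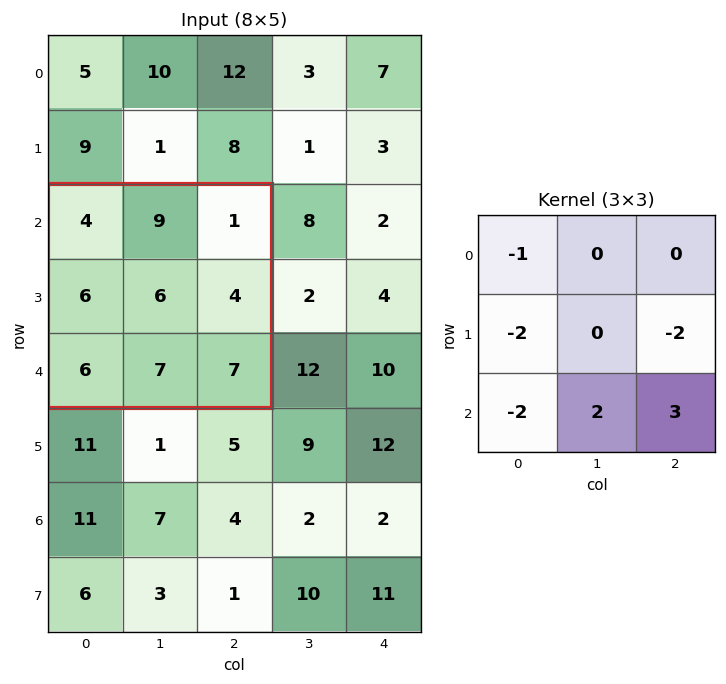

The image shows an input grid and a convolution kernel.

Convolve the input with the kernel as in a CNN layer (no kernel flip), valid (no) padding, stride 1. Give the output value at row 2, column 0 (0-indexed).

The receptive field on the input at this output position is [4 9 1 / 6 6 4 / 6 7 7]. Elementwise product with the kernel and sum: 4·-1 + 6·-2 + 4·-2 + 6·-2 + 7·2 + 7·3.

-1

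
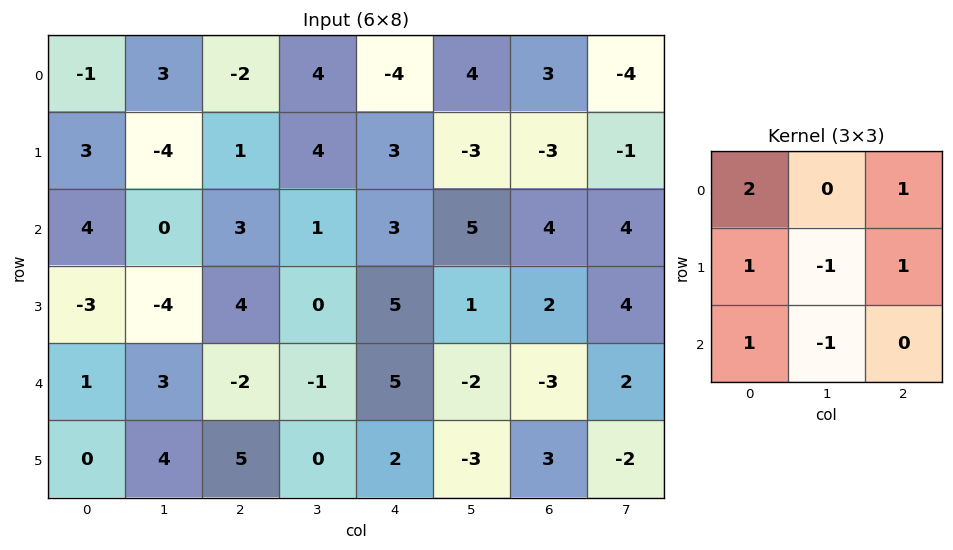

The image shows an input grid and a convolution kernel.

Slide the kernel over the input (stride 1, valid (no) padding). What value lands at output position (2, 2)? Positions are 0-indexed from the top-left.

The receptive field on the input at this output position is [3 1 3 / 4 0 5 / -2 -1 5]. Elementwise product with the kernel and sum: 3·2 + 3·1 + 4·1 + 0·-1 + 5·1 + -2·1 + -1·-1.

17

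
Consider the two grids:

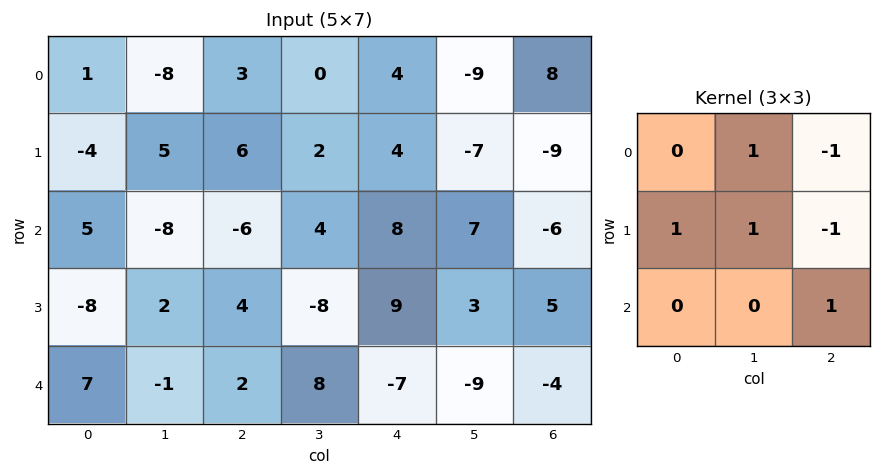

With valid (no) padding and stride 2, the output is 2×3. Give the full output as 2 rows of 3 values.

Output[0,0]: The receptive field on the input at this output position is [1 -8 3 / -4 5 6 / 5 -8 -6]. Elementwise product with the kernel and sum: -8·1 + 3·-1 + -4·1 + 5·1 + 6·-1 + -6·1.
Output[0,1]: The receptive field on the input at this output position is [3 0 4 / 6 2 4 / -6 4 8]. Elementwise product with the kernel and sum: 0·1 + 4·-1 + 6·1 + 2·1 + 4·-1 + 8·1.

-22 8 -17
-10 -24 16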